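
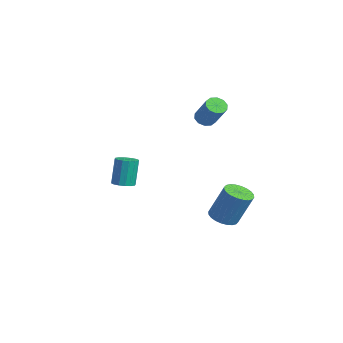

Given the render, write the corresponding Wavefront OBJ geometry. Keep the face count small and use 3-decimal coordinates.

v -0.836 1.751 2.585
v -0.389 1.915 2.172
v 0.783 2.072 3.502
v 0.336 1.909 3.915
v -0.568 2.24 2.291
v 0.604 2.397 3.621
v -0.849 2.378 2.522
v 0.323 2.535 3.852
v -1.125 2.277 2.777
v 0.047 2.434 4.108
v -1.291 1.975 2.959
v -0.119 2.132 4.289
v -1.283 1.588 2.998
v -0.111 1.745 4.328
v -1.104 1.263 2.879
v 0.068 1.42 4.209
v -0.823 1.125 2.648
v 0.349 1.282 3.978
v -0.547 1.226 2.392
v 0.625 1.383 3.723
v -0.381 1.528 2.211
v 0.791 1.685 3.541
v 1.001 2.05 -4.138
v 1.648 2.521 -4.481
v 2.225 3.181 -2.485
v 1.579 2.71 -2.142
v 1.394 2.746 -4.482
v 1.971 3.407 -2.486
v 1.08 2.865 -4.431
v 1.657 3.526 -2.435
v 0.754 2.86 -4.335
v 1.331 3.521 -2.339
v 0.466 2.732 -4.209
v 1.043 3.393 -2.213
v 0.26 2.5 -4.072
v 0.837 3.16 -2.077
v 0.166 2.199 -3.946
v 0.743 2.86 -1.95
v 0.2 1.876 -3.848
v 0.777 2.536 -1.853
v 0.355 1.579 -3.795
v 0.932 2.239 -1.799
v 0.609 1.353 -3.794
v 1.186 2.014 -1.798
v 0.923 1.234 -3.845
v 1.5 1.895 -1.849
v 1.249 1.239 -3.941
v 1.826 1.9 -1.945
v 1.537 1.367 -4.067
v 2.114 2.028 -2.071
v 1.743 1.6 -4.203
v 2.32 2.26 -2.208
v 1.837 1.9 -4.33
v 2.414 2.561 -2.334
v 1.803 2.224 -4.427
v 2.38 2.884 -2.432
v 2.142 -4.032 -0.16
v 2.749 -4.148 -0.038
v 2.485 -3.845 1.562
v 1.878 -3.728 1.44
v 2.735 -3.828 -0.101
v 2.471 -3.525 1.499
v 2.562 -3.563 -0.18
v 2.299 -3.26 1.421
v 2.277 -3.423 -0.253
v 2.013 -3.12 1.347
v 1.955 -3.447 -0.302
v 1.692 -3.144 1.299
v 1.684 -3.627 -0.312
v 1.42 -3.324 1.288
v 1.535 -3.915 -0.282
v 1.271 -3.612 1.318
v 1.549 -4.235 -0.219
v 1.285 -3.932 1.381
v 1.721 -4.5 -0.141
v 1.458 -4.197 1.46
v 2.007 -4.64 -0.067
v 1.743 -4.337 1.533
v 2.328 -4.616 -0.019
v 2.065 -4.313 1.582
v 2.6 -4.436 -0.008
v 2.336 -4.133 1.592
f 2 1 5
f 2 5 3
f 3 5 6
f 3 6 4
f 5 1 7
f 5 7 6
f 6 7 8
f 6 8 4
f 7 1 9
f 7 9 8
f 8 9 10
f 8 10 4
f 9 1 11
f 9 11 10
f 10 11 12
f 10 12 4
f 11 1 13
f 11 13 12
f 12 13 14
f 12 14 4
f 13 1 15
f 13 15 14
f 14 15 16
f 14 16 4
f 15 1 17
f 15 17 16
f 16 17 18
f 16 18 4
f 17 1 19
f 17 19 18
f 18 19 20
f 18 20 4
f 19 1 21
f 19 21 20
f 20 21 22
f 20 22 4
f 21 1 2
f 21 2 22
f 22 2 3
f 22 3 4
f 24 23 27
f 24 27 25
f 25 27 28
f 25 28 26
f 27 23 29
f 27 29 28
f 28 29 30
f 28 30 26
f 29 23 31
f 29 31 30
f 30 31 32
f 30 32 26
f 31 23 33
f 31 33 32
f 32 33 34
f 32 34 26
f 33 23 35
f 33 35 34
f 34 35 36
f 34 36 26
f 35 23 37
f 35 37 36
f 36 37 38
f 36 38 26
f 37 23 39
f 37 39 38
f 38 39 40
f 38 40 26
f 39 23 41
f 39 41 40
f 40 41 42
f 40 42 26
f 41 23 43
f 41 43 42
f 42 43 44
f 42 44 26
f 43 23 45
f 43 45 44
f 44 45 46
f 44 46 26
f 45 23 47
f 45 47 46
f 46 47 48
f 46 48 26
f 47 23 49
f 47 49 48
f 48 49 50
f 48 50 26
f 49 23 51
f 49 51 50
f 50 51 52
f 50 52 26
f 51 23 53
f 51 53 52
f 52 53 54
f 52 54 26
f 53 23 55
f 53 55 54
f 54 55 56
f 54 56 26
f 55 23 24
f 55 24 56
f 56 24 25
f 56 25 26
f 58 57 61
f 58 61 59
f 59 61 62
f 59 62 60
f 61 57 63
f 61 63 62
f 62 63 64
f 62 64 60
f 63 57 65
f 63 65 64
f 64 65 66
f 64 66 60
f 65 57 67
f 65 67 66
f 66 67 68
f 66 68 60
f 67 57 69
f 67 69 68
f 68 69 70
f 68 70 60
f 69 57 71
f 69 71 70
f 70 71 72
f 70 72 60
f 71 57 73
f 71 73 72
f 72 73 74
f 72 74 60
f 73 57 75
f 73 75 74
f 74 75 76
f 74 76 60
f 75 57 77
f 75 77 76
f 76 77 78
f 76 78 60
f 77 57 79
f 77 79 78
f 78 79 80
f 78 80 60
f 79 57 81
f 79 81 80
f 80 81 82
f 80 82 60
f 81 57 58
f 81 58 82
f 82 58 59
f 82 59 60



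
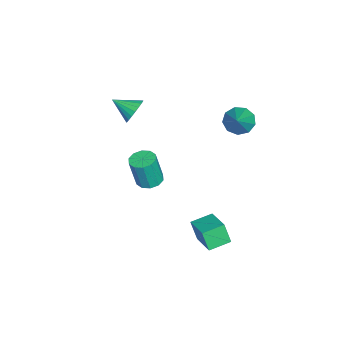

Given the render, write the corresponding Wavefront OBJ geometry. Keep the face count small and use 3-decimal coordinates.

v -1.16 -3.062 2.347
v -0.769 -2.75 3.107
v -1.38 -4.458 3.033
v -1.133 -2.665 3.165
v -1.502 -2.648 3.081
v -1.811 -2.702 2.871
v -2.008 -2.819 2.569
v -2.058 -2.978 2.23
v -1.953 -3.152 1.91
v -1.711 -3.31 1.667
v -1.373 -3.425 1.54
v -0.999 -3.478 1.554
v -0.652 -3.459 1.704
v -0.393 -3.371 1.966
v -0.267 -3.23 2.293
v -0.295 -3.06 2.63
v -0.473 -2.89 2.918
v -0.289 3.184 3.243
v 0.144 3.826 2.675
v 1.349 3.296 4.617
v -0.241 4.133 3.109
v -0.649 3.997 3.606
v -0.887 3.479 3.933
v -0.846 2.824 3.937
v -0.544 2.337 3.617
v -0.122 2.246 3.122
v 0.222 2.594 2.683
v 0.327 3.218 2.507
v 2.214 -1.501 -0.727
v 3.008 -1.302 -0.774
v 3.22 -1.679 1.22
v 2.426 -1.879 1.267
v 2.747 -0.881 -0.666
v 2.959 -1.258 1.327
v 2.282 -0.697 -0.582
v 2.494 -1.074 1.412
v 1.792 -0.82 -0.553
v 2.004 -1.198 1.441
v 1.462 -1.204 -0.591
v 1.674 -1.581 1.403
v 1.42 -1.701 -0.68
v 1.632 -2.078 1.314
v 1.681 -2.122 -0.787
v 1.893 -2.499 1.206
v 2.146 -2.306 -0.872
v 2.358 -2.683 1.122
v 2.636 -2.182 -0.901
v 2.848 -2.56 1.093
v 2.966 -1.799 -0.863
v 3.178 -2.176 1.131
v 3.03 1.422 -4.987
v 2.811 0.978 -3.688
v 2.234 2.546 -4.737
v 2.016 2.102 -3.438
v 4.564 2.378 -4.402
v 4.346 1.934 -3.103
v 3.769 3.502 -4.152
v 3.55 3.058 -2.853
f 2 1 4
f 2 4 3
f 4 1 5
f 4 5 3
f 5 1 6
f 5 6 3
f 6 1 7
f 6 7 3
f 7 1 8
f 7 8 3
f 8 1 9
f 8 9 3
f 9 1 10
f 9 10 3
f 10 1 11
f 10 11 3
f 11 1 12
f 11 12 3
f 12 1 13
f 12 13 3
f 13 1 14
f 13 14 3
f 14 1 15
f 14 15 3
f 15 1 16
f 15 16 3
f 16 1 17
f 16 17 3
f 17 1 2
f 17 2 3
f 19 18 21
f 19 21 20
f 21 18 22
f 21 22 20
f 22 18 23
f 22 23 20
f 23 18 24
f 23 24 20
f 24 18 25
f 24 25 20
f 25 18 26
f 25 26 20
f 26 18 27
f 26 27 20
f 27 18 28
f 27 28 20
f 28 18 19
f 28 19 20
f 30 29 33
f 30 33 31
f 31 33 34
f 31 34 32
f 33 29 35
f 33 35 34
f 34 35 36
f 34 36 32
f 35 29 37
f 35 37 36
f 36 37 38
f 36 38 32
f 37 29 39
f 37 39 38
f 38 39 40
f 38 40 32
f 39 29 41
f 39 41 40
f 40 41 42
f 40 42 32
f 41 29 43
f 41 43 42
f 42 43 44
f 42 44 32
f 43 29 45
f 43 45 44
f 44 45 46
f 44 46 32
f 45 29 47
f 45 47 46
f 46 47 48
f 46 48 32
f 47 29 49
f 47 49 48
f 48 49 50
f 48 50 32
f 49 29 30
f 49 30 50
f 50 30 31
f 50 31 32
f 52 54 51
f 55 52 51
f 51 54 53
f 53 55 51
f 52 58 54
f 56 52 55
f 56 58 52
f 54 58 53
f 57 55 53
f 53 58 57
f 57 56 55
f 58 56 57



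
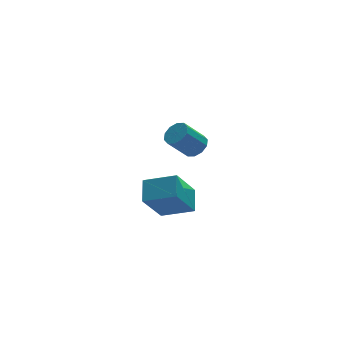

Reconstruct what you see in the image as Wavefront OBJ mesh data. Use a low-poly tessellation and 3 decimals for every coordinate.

v -4.992 -1.747 -1.206
v -4.609 -0.815 -0.651
v -3.987 -1.253 -2.728
v -3.604 -0.321 -2.173
v -3.816 -2.539 -0.687
v -3.433 -1.607 -0.132
v -2.811 -2.045 -2.209
v -2.428 -1.113 -1.654
v -0.316 3.866 -2.652
v 0.167 3.678 -2.227
v -0.781 3.685 -1.144
v -1.264 3.874 -1.568
v 0.16 4.092 -2.237
v -0.789 4.099 -1.154
v -0.029 4.42 -2.405
v -0.978 4.427 -1.322
v -0.328 4.536 -2.667
v -1.277 4.543 -1.584
v -0.622 4.397 -2.923
v -1.571 4.404 -1.84
v -0.799 4.055 -3.076
v -1.747 4.062 -1.993
v -0.791 3.641 -3.066
v -1.74 3.648 -1.983
v -0.602 3.313 -2.898
v -1.551 3.32 -1.815
v -0.303 3.197 -2.636
v -1.252 3.204 -1.553
v -0.009 3.336 -2.38
v -0.958 3.343 -1.297
f 2 4 1
f 5 2 1
f 1 4 3
f 3 5 1
f 2 8 4
f 6 2 5
f 6 8 2
f 4 8 3
f 7 5 3
f 3 8 7
f 7 6 5
f 8 6 7
f 10 9 13
f 10 13 11
f 11 13 14
f 11 14 12
f 13 9 15
f 13 15 14
f 14 15 16
f 14 16 12
f 15 9 17
f 15 17 16
f 16 17 18
f 16 18 12
f 17 9 19
f 17 19 18
f 18 19 20
f 18 20 12
f 19 9 21
f 19 21 20
f 20 21 22
f 20 22 12
f 21 9 23
f 21 23 22
f 22 23 24
f 22 24 12
f 23 9 25
f 23 25 24
f 24 25 26
f 24 26 12
f 25 9 27
f 25 27 26
f 26 27 28
f 26 28 12
f 27 9 29
f 27 29 28
f 28 29 30
f 28 30 12
f 29 9 10
f 29 10 30
f 30 10 11
f 30 11 12



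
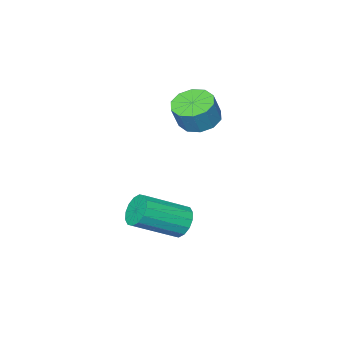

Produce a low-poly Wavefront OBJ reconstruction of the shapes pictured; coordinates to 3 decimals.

v -3.816 0.775 0.198
v -3.299 1.432 -0.077
v -2.847 1.522 0.987
v -3.364 0.865 1.262
v -3.765 1.648 0.102
v -3.313 1.738 1.166
v -4.25 1.531 0.318
v -3.798 1.621 1.382
v -4.569 1.125 0.488
v -4.117 1.215 1.552
v -4.601 0.585 0.547
v -4.149 0.676 1.612
v -4.333 0.118 0.473
v -3.881 0.208 1.537
v -3.867 -0.098 0.294
v -3.415 -0.008 1.358
v -3.382 0.019 0.078
v -2.93 0.109 1.142
v -3.063 0.425 -0.092
v -2.611 0.515 0.972
v -3.031 0.964 -0.152
v -2.579 1.055 0.913
v -1.752 2.226 -4.075
v -1.519 1.863 -4.701
v 0.146 1.191 -3.69
v -0.088 1.554 -3.065
v -1.359 2.222 -4.726
v 0.305 1.55 -3.715
v -1.305 2.582 -4.576
v 0.36 1.91 -3.565
v -1.37 2.846 -4.292
v 0.294 2.174 -3.282
v -1.538 2.944 -3.951
v 0.126 2.272 -2.94
v -1.763 2.85 -3.642
v -0.099 2.178 -2.631
v -1.986 2.589 -3.45
v -0.321 1.917 -2.439
v -2.145 2.23 -3.425
v -0.481 1.558 -2.414
v -2.2 1.87 -3.575
v -0.535 1.198 -2.564
v -2.134 1.606 -3.858
v -0.47 0.934 -2.848
v -1.966 1.508 -4.2
v -0.302 0.836 -3.189
v -1.741 1.602 -4.509
v -0.077 0.93 -3.498
f 2 1 5
f 2 5 3
f 3 5 6
f 3 6 4
f 5 1 7
f 5 7 6
f 6 7 8
f 6 8 4
f 7 1 9
f 7 9 8
f 8 9 10
f 8 10 4
f 9 1 11
f 9 11 10
f 10 11 12
f 10 12 4
f 11 1 13
f 11 13 12
f 12 13 14
f 12 14 4
f 13 1 15
f 13 15 14
f 14 15 16
f 14 16 4
f 15 1 17
f 15 17 16
f 16 17 18
f 16 18 4
f 17 1 19
f 17 19 18
f 18 19 20
f 18 20 4
f 19 1 21
f 19 21 20
f 20 21 22
f 20 22 4
f 21 1 2
f 21 2 22
f 22 2 3
f 22 3 4
f 24 23 27
f 24 27 25
f 25 27 28
f 25 28 26
f 27 23 29
f 27 29 28
f 28 29 30
f 28 30 26
f 29 23 31
f 29 31 30
f 30 31 32
f 30 32 26
f 31 23 33
f 31 33 32
f 32 33 34
f 32 34 26
f 33 23 35
f 33 35 34
f 34 35 36
f 34 36 26
f 35 23 37
f 35 37 36
f 36 37 38
f 36 38 26
f 37 23 39
f 37 39 38
f 38 39 40
f 38 40 26
f 39 23 41
f 39 41 40
f 40 41 42
f 40 42 26
f 41 23 43
f 41 43 42
f 42 43 44
f 42 44 26
f 43 23 45
f 43 45 44
f 44 45 46
f 44 46 26
f 45 23 47
f 45 47 46
f 46 47 48
f 46 48 26
f 47 23 24
f 47 24 48
f 48 24 25
f 48 25 26



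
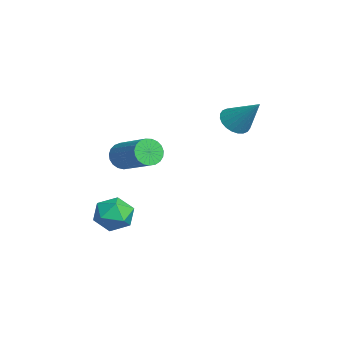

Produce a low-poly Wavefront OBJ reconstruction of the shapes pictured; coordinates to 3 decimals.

v -0.685 -3.177 -2.52
v -0.06 -2.632 -2.854
v -0.32 -4.188 -3.486
v 0.305 -3.643 -3.82
v 0.406 -3.992 -3.004
v 0.181 -3.367 -2.406
v -0.561 -3.453 -3.934
v -0.786 -2.828 -3.336
v 0.017 -2.803 -3.727
v 0.614 -3.136 -3.153
v -0.994 -3.684 -3.187
v -0.397 -4.017 -2.613
v -0.639 -2.939 -0.255
v -0.245 -3.218 -0.691
v 1.212 -2.46 0.139
v 0.819 -2.181 0.575
v -0.301 -2.981 -0.809
v 1.156 -2.224 0.021
v -0.415 -2.737 -0.831
v 1.042 -1.98 -0.001
v -0.568 -2.528 -0.754
v 0.889 -1.771 0.076
v -0.733 -2.39 -0.59
v 0.724 -1.633 0.24
v -0.882 -2.346 -0.369
v 0.576 -1.589 0.462
v -0.988 -2.406 -0.127
v 0.469 -1.649 0.703
v -1.034 -2.557 0.092
v 0.423 -1.8 0.922
v -1.012 -2.774 0.251
v 0.445 -2.017 1.081
v -0.925 -3.02 0.323
v 0.532 -2.263 1.153
v -0.789 -3.252 0.294
v 0.668 -2.495 1.125
v -0.627 -3.429 0.171
v 0.831 -2.672 1.001
v -0.466 -3.522 -0.026
v 0.991 -2.765 0.804
v -0.336 -3.514 -0.262
v 1.121 -2.757 0.568
v -0.258 -3.406 -0.498
v 1.2 -2.649 0.333
v -0.716 1.419 1.251
v -0.184 0.958 1.159
v 0.156 2.181 2.469
v -0.113 1.159 0.982
v -0.133 1.399 0.846
v -0.242 1.643 0.772
v -0.423 1.852 0.771
v -0.649 1.996 0.843
v -0.885 2.052 0.977
v -1.095 2.012 1.152
v -1.247 1.881 1.343
v -1.319 1.68 1.52
v -1.299 1.44 1.656
v -1.19 1.196 1.73
v -1.009 0.986 1.732
v -0.783 0.843 1.66
v -0.547 0.787 1.526
v -0.337 0.827 1.35
f 1 12 6
f 1 6 2
f 1 2 8
f 1 8 11
f 1 11 12
f 2 6 10
f 6 12 5
f 12 11 3
f 11 8 7
f 8 2 9
f 4 10 5
f 4 5 3
f 4 3 7
f 4 7 9
f 4 9 10
f 5 10 6
f 3 5 12
f 7 3 11
f 9 7 8
f 10 9 2
f 14 13 17
f 14 17 15
f 15 17 18
f 15 18 16
f 17 13 19
f 17 19 18
f 18 19 20
f 18 20 16
f 19 13 21
f 19 21 20
f 20 21 22
f 20 22 16
f 21 13 23
f 21 23 22
f 22 23 24
f 22 24 16
f 23 13 25
f 23 25 24
f 24 25 26
f 24 26 16
f 25 13 27
f 25 27 26
f 26 27 28
f 26 28 16
f 27 13 29
f 27 29 28
f 28 29 30
f 28 30 16
f 29 13 31
f 29 31 30
f 30 31 32
f 30 32 16
f 31 13 33
f 31 33 32
f 32 33 34
f 32 34 16
f 33 13 35
f 33 35 34
f 34 35 36
f 34 36 16
f 35 13 37
f 35 37 36
f 36 37 38
f 36 38 16
f 37 13 39
f 37 39 38
f 38 39 40
f 38 40 16
f 39 13 41
f 39 41 40
f 40 41 42
f 40 42 16
f 41 13 43
f 41 43 42
f 42 43 44
f 42 44 16
f 43 13 14
f 43 14 44
f 44 14 15
f 44 15 16
f 46 45 48
f 46 48 47
f 48 45 49
f 48 49 47
f 49 45 50
f 49 50 47
f 50 45 51
f 50 51 47
f 51 45 52
f 51 52 47
f 52 45 53
f 52 53 47
f 53 45 54
f 53 54 47
f 54 45 55
f 54 55 47
f 55 45 56
f 55 56 47
f 56 45 57
f 56 57 47
f 57 45 58
f 57 58 47
f 58 45 59
f 58 59 47
f 59 45 60
f 59 60 47
f 60 45 61
f 60 61 47
f 61 45 62
f 61 62 47
f 62 45 46
f 62 46 47



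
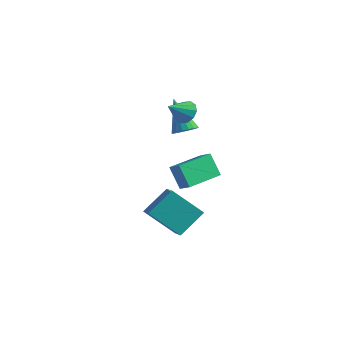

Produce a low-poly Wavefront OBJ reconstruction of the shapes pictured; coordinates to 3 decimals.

v 0.124 1.786 -2.153
v -0.605 1.834 -0.877
v 0.379 3.96 -2.09
v -0.35 4.009 -0.814
v 0.83 1.691 -1.746
v 0.101 1.74 -0.47
v 1.085 3.866 -1.683
v 0.356 3.914 -0.407
v -0.966 0.218 -3.522
v -0.128 -0.353 -3.096
v -0.604 1.613 -2.362
v 0.235 1.042 -1.937
v 0.385 1.098 -5.003
v 1.224 0.527 -4.578
v 0.748 2.493 -3.844
v 1.586 1.922 -3.418
v -0.457 2.924 2.699
v 0.003 2.524 2.263
v -0.703 1.836 3.441
v 0.254 2.703 2.61
v 0.233 2.967 2.99
v -0.052 3.215 3.259
v -0.491 3.351 3.315
v -0.918 3.325 3.135
v -1.168 3.146 2.789
v -1.147 2.882 2.408
v -0.863 2.634 2.139
v -0.423 2.497 2.084
v -1 3.557 0.965
v -0.407 3.822 1.276
v -2.12 3.963 2.755
v -0.536 4.08 1.137
v -0.756 4.235 0.964
v -1.025 4.255 0.791
v -1.289 4.137 0.652
v -1.496 3.905 0.576
v -1.604 3.603 0.576
v -1.593 3.292 0.654
v -1.464 3.034 0.793
v -1.243 2.88 0.967
v -0.974 2.859 1.14
v -0.71 2.977 1.278
v -0.504 3.21 1.355
v -0.395 3.511 1.354
f 2 4 1
f 5 2 1
f 1 4 3
f 3 5 1
f 2 8 4
f 6 2 5
f 6 8 2
f 4 8 3
f 7 5 3
f 3 8 7
f 7 6 5
f 8 6 7
f 10 12 9
f 13 10 9
f 9 12 11
f 11 13 9
f 10 16 12
f 14 10 13
f 14 16 10
f 12 16 11
f 15 13 11
f 11 16 15
f 15 14 13
f 16 14 15
f 18 17 20
f 18 20 19
f 20 17 21
f 20 21 19
f 21 17 22
f 21 22 19
f 22 17 23
f 22 23 19
f 23 17 24
f 23 24 19
f 24 17 25
f 24 25 19
f 25 17 26
f 25 26 19
f 26 17 27
f 26 27 19
f 27 17 28
f 27 28 19
f 28 17 18
f 28 18 19
f 30 29 32
f 30 32 31
f 32 29 33
f 32 33 31
f 33 29 34
f 33 34 31
f 34 29 35
f 34 35 31
f 35 29 36
f 35 36 31
f 36 29 37
f 36 37 31
f 37 29 38
f 37 38 31
f 38 29 39
f 38 39 31
f 39 29 40
f 39 40 31
f 40 29 41
f 40 41 31
f 41 29 42
f 41 42 31
f 42 29 43
f 42 43 31
f 43 29 44
f 43 44 31
f 44 29 30
f 44 30 31



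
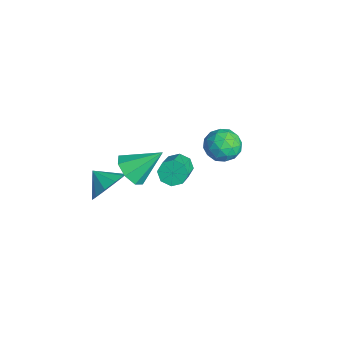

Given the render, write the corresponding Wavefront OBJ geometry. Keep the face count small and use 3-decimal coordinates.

v 2.087 -3.174 3.358
v 2.661 -2.803 2.772
v 2.353 -1.806 4.482
v 2.012 -2.595 2.672
v 1.407 -2.726 2.974
v 1.2 -3.119 3.501
v 1.513 -3.544 3.944
v 2.162 -3.752 4.043
v 2.767 -3.621 3.741
v 2.974 -3.228 3.215
v -2.091 2.195 0.308
v -1.546 2.919 0.614
v -0.834 1.301 0.186
v -0.289 2.025 0.492
v -0.899 1.598 1.093
v -1.676 2.15 1.168
v -0.704 2.07 -0.368
v -1.481 2.622 -0.293
v -0.689 2.842 0.196
v -0.809 2.55 1.1
v -1.571 1.67 -0.3
v -1.691 1.378 0.604
v -1.929 2.636 0.471
v -0.451 1.584 0.329
v -0.809 1.333 0.682
v -0.489 1.759 0.862
v -2.005 2.184 0.797
v -1.685 2.61 0.977
v -1.304 1.833 1.259
v -0.695 1.61 -0.177
v -0.375 2.036 0.003
v -1.891 2.461 -0.062
v -1.571 2.887 0.118
v -1.076 2.387 -0.459
v -1.105 3.016 0.406
v -0.366 2.49 0.335
v -0.61 2.516 -0.171
v -1.067 2.841 -0.127
v -1.176 2.845 0.937
v -0.436 2.319 0.866
v -0.795 2.068 1.219
v -1.252 2.392 1.263
v -0.672 2.799 0.691
v -1.944 1.901 -0.066
v -1.204 1.375 -0.137
v -1.128 1.828 -0.463
v -1.585 2.152 -0.419
v -2.014 1.73 0.465
v -1.275 1.204 0.394
v -1.313 1.379 0.927
v -1.77 1.704 0.971
v -1.708 1.421 0.109
v -2.099 -3.089 -2.183
v -1.371 -3.483 -1.538
v -2.941 -3.651 -1.577
v -1.572 -2.917 -1.292
v -1.974 -2.417 -1.386
v -2.424 -2.173 -1.785
v -2.75 -2.279 -2.336
v -2.828 -2.695 -2.829
v -2.627 -3.261 -3.075
v -2.224 -3.761 -2.98
v -1.774 -4.005 -2.581
v -1.448 -3.898 -2.03
v -0.568 -0.209 0.054
v -0.226 -0.375 -0.545
v 0.87 -0.978 0.246
v 0.528 -0.811 0.846
v -0.091 0.117 -0.359
v 1.005 -0.486 0.433
v -0.235 0.418 0.07
v 0.861 -0.184 0.862
v -0.574 0.352 0.49
v 0.522 -0.25 1.281
v -0.91 -0.042 0.654
v 0.186 -0.645 1.445
v -1.045 -0.534 0.467
v 0.051 -1.137 1.259
v -0.901 -0.836 0.038
v 0.195 -1.438 0.83
v -0.562 -0.77 -0.381
v 0.534 -1.372 0.41
f 2 1 4
f 2 4 3
f 4 1 5
f 4 5 3
f 5 1 6
f 5 6 3
f 6 1 7
f 6 7 3
f 7 1 8
f 7 8 3
f 8 1 9
f 8 9 3
f 9 1 10
f 9 10 3
f 10 1 2
f 10 2 3
f 11 48 27
f 48 22 51
f 27 51 16
f 48 51 27
f 11 27 23
f 27 16 28
f 23 28 12
f 27 28 23
f 11 23 32
f 23 12 33
f 32 33 18
f 23 33 32
f 11 32 44
f 32 18 47
f 44 47 21
f 32 47 44
f 11 44 48
f 44 21 52
f 48 52 22
f 44 52 48
f 12 28 39
f 28 16 42
f 39 42 20
f 28 42 39
f 16 51 29
f 51 22 50
f 29 50 15
f 51 50 29
f 22 52 49
f 52 21 45
f 49 45 13
f 52 45 49
f 21 47 46
f 47 18 34
f 46 34 17
f 47 34 46
f 18 33 38
f 33 12 35
f 38 35 19
f 33 35 38
f 14 40 26
f 40 20 41
f 26 41 15
f 40 41 26
f 14 26 24
f 26 15 25
f 24 25 13
f 26 25 24
f 14 24 31
f 24 13 30
f 31 30 17
f 24 30 31
f 14 31 36
f 31 17 37
f 36 37 19
f 31 37 36
f 14 36 40
f 36 19 43
f 40 43 20
f 36 43 40
f 15 41 29
f 41 20 42
f 29 42 16
f 41 42 29
f 13 25 49
f 25 15 50
f 49 50 22
f 25 50 49
f 17 30 46
f 30 13 45
f 46 45 21
f 30 45 46
f 19 37 38
f 37 17 34
f 38 34 18
f 37 34 38
f 20 43 39
f 43 19 35
f 39 35 12
f 43 35 39
f 54 53 56
f 54 56 55
f 56 53 57
f 56 57 55
f 57 53 58
f 57 58 55
f 58 53 59
f 58 59 55
f 59 53 60
f 59 60 55
f 60 53 61
f 60 61 55
f 61 53 62
f 61 62 55
f 62 53 63
f 62 63 55
f 63 53 64
f 63 64 55
f 64 53 54
f 64 54 55
f 66 65 69
f 66 69 67
f 67 69 70
f 67 70 68
f 69 65 71
f 69 71 70
f 70 71 72
f 70 72 68
f 71 65 73
f 71 73 72
f 72 73 74
f 72 74 68
f 73 65 75
f 73 75 74
f 74 75 76
f 74 76 68
f 75 65 77
f 75 77 76
f 76 77 78
f 76 78 68
f 77 65 79
f 77 79 78
f 78 79 80
f 78 80 68
f 79 65 81
f 79 81 80
f 80 81 82
f 80 82 68
f 81 65 66
f 81 66 82
f 82 66 67
f 82 67 68



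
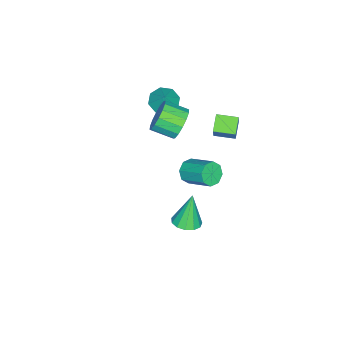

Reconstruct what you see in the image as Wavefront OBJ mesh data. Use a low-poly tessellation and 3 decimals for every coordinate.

v -1.961 -0.266 3.718
v -1.307 -0.383 3.025
v -0.984 -1.57 3.53
v -1.639 -1.454 4.222
v -1.063 -0.159 3.396
v -0.741 -1.346 3.9
v -1.06 0.036 3.853
v -0.738 -1.151 4.357
v -1.299 0.15 4.274
v -0.976 -1.037 4.778
v -1.715 0.153 4.546
v -1.392 -1.035 5.05
v -2.197 0.043 4.596
v -1.874 -1.145 5.1
v -2.616 -0.15 4.41
v -2.293 -1.337 4.915
v -2.859 -0.374 4.04
v -2.537 -1.561 4.544
v -2.862 -0.569 3.583
v -2.54 -1.756 4.087
v -2.624 -0.683 3.162
v -2.301 -1.87 3.666
v -2.208 -0.685 2.89
v -1.885 -1.873 3.394
v -1.726 -0.575 2.84
v -1.403 -1.763 3.344
v 1.799 1.948 0.021
v 2.339 1.395 0.185
v 1.321 2.032 1.879
v 2.546 1.788 0.221
v 2.516 2.231 0.193
v 2.259 2.584 0.111
v 1.855 2.736 -0
v 1.433 2.637 -0.104
v 1.128 2.32 -0.168
v 1.036 1.884 -0.172
v 1.186 1.469 -0.115
v 1.53 1.206 -0.014
v 1.96 1.178 0.097
v -3.831 -2.216 3.08
v -3.307 -1.72 2.63
v -3.269 -1.884 4.1
v -3.844 -1.406 2.823
v -4.372 -1.567 3.167
v -4.584 -2.108 3.46
v -4.354 -2.713 3.531
v -3.817 -3.026 3.338
v -3.289 -2.866 2.994
v -3.078 -2.325 2.701
v -2.735 1.195 2.674
v -3.57 0.96 3.248
v -3.094 2.285 2.599
v -3.928 2.05 3.173
v -1.932 1.55 3.987
v -2.766 1.315 4.561
v -2.29 2.64 3.912
v -3.125 2.405 4.486
v -4.089 -0.815 -2.863
v -3.534 -1.173 -2.467
v -3.176 0.317 -1.621
v -3.731 0.675 -2.017
v -3.336 -0.935 -2.969
v -2.978 0.554 -2.123
v -3.579 -0.627 -3.409
v -3.221 0.862 -2.563
v -4.121 -0.429 -3.529
v -3.763 1.06 -2.683
v -4.644 -0.457 -3.259
v -4.286 1.033 -2.413
v -4.842 -0.694 -2.757
v -4.484 0.795 -1.911
v -4.599 -1.002 -2.317
v -4.241 0.487 -1.471
v -4.057 -1.2 -2.197
v -3.699 0.289 -1.351
f 2 1 5
f 2 5 3
f 3 5 6
f 3 6 4
f 5 1 7
f 5 7 6
f 6 7 8
f 6 8 4
f 7 1 9
f 7 9 8
f 8 9 10
f 8 10 4
f 9 1 11
f 9 11 10
f 10 11 12
f 10 12 4
f 11 1 13
f 11 13 12
f 12 13 14
f 12 14 4
f 13 1 15
f 13 15 14
f 14 15 16
f 14 16 4
f 15 1 17
f 15 17 16
f 16 17 18
f 16 18 4
f 17 1 19
f 17 19 18
f 18 19 20
f 18 20 4
f 19 1 21
f 19 21 20
f 20 21 22
f 20 22 4
f 21 1 23
f 21 23 22
f 22 23 24
f 22 24 4
f 23 1 25
f 23 25 24
f 24 25 26
f 24 26 4
f 25 1 2
f 25 2 26
f 26 2 3
f 26 3 4
f 28 27 30
f 28 30 29
f 30 27 31
f 30 31 29
f 31 27 32
f 31 32 29
f 32 27 33
f 32 33 29
f 33 27 34
f 33 34 29
f 34 27 35
f 34 35 29
f 35 27 36
f 35 36 29
f 36 27 37
f 36 37 29
f 37 27 38
f 37 38 29
f 38 27 39
f 38 39 29
f 39 27 28
f 39 28 29
f 41 40 43
f 41 43 42
f 43 40 44
f 43 44 42
f 44 40 45
f 44 45 42
f 45 40 46
f 45 46 42
f 46 40 47
f 46 47 42
f 47 40 48
f 47 48 42
f 48 40 49
f 48 49 42
f 49 40 41
f 49 41 42
f 51 53 50
f 54 51 50
f 50 53 52
f 52 54 50
f 51 57 53
f 55 51 54
f 55 57 51
f 53 57 52
f 56 54 52
f 52 57 56
f 56 55 54
f 57 55 56
f 59 58 62
f 59 62 60
f 60 62 63
f 60 63 61
f 62 58 64
f 62 64 63
f 63 64 65
f 63 65 61
f 64 58 66
f 64 66 65
f 65 66 67
f 65 67 61
f 66 58 68
f 66 68 67
f 67 68 69
f 67 69 61
f 68 58 70
f 68 70 69
f 69 70 71
f 69 71 61
f 70 58 72
f 70 72 71
f 71 72 73
f 71 73 61
f 72 58 74
f 72 74 73
f 73 74 75
f 73 75 61
f 74 58 59
f 74 59 75
f 75 59 60
f 75 60 61



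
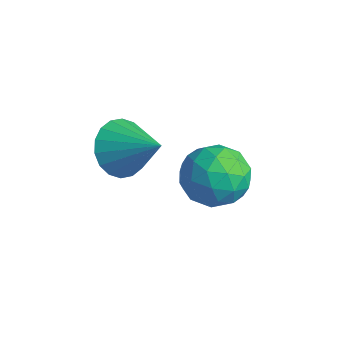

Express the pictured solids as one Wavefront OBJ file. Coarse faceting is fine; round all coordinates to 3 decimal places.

v 2.999 3.782 -1.221
v 3.456 3.317 -1.753
v 2.344 2.663 -0.807
v 2.801 2.198 -1.339
v 3.165 2.55 -0.667
v 3.57 3.241 -0.923
v 2.23 2.739 -1.637
v 2.635 3.43 -1.893
v 2.981 2.673 -2.01
v 3.559 2.556 -1.41
v 2.241 3.424 -1.15
v 2.819 3.307 -0.55
v 3.285 3.648 -1.523
v 2.515 2.332 -1.037
v 2.729 2.539 -0.642
v 2.998 2.266 -0.954
v 3.352 3.603 -1.035
v 3.621 3.33 -1.348
v 3.45 2.879 -0.71
v 2.179 2.65 -1.212
v 2.448 2.377 -1.525
v 2.802 3.714 -1.606
v 3.071 3.441 -1.918
v 2.35 3.101 -1.85
v 3.275 2.996 -1.987
v 2.889 2.338 -1.744
v 2.554 2.656 -1.919
v 2.792 3.062 -2.069
v 3.615 2.927 -1.634
v 3.229 2.269 -1.391
v 3.443 2.476 -0.996
v 3.681 2.882 -1.146
v 3.335 2.548 -1.786
v 2.571 3.711 -1.169
v 2.185 3.053 -0.926
v 2.119 3.098 -1.414
v 2.357 3.504 -1.564
v 2.911 3.642 -0.816
v 2.525 2.984 -0.573
v 3.008 2.918 -0.491
v 3.246 3.324 -0.641
v 2.465 3.432 -0.774
v 2.327 0.969 0.397
v 2.753 0.637 -0.093
v 3.333 1.251 1.083
v 2.742 0.942 -0.202
v 2.649 1.253 -0.193
v 2.492 1.508 -0.067
v 2.302 1.656 0.151
v 2.117 1.668 0.418
v 1.973 1.542 0.681
v 1.9 1.302 0.887
v 1.911 0.996 0.997
v 2.004 0.685 0.987
v 2.162 0.43 0.861
v 2.352 0.282 0.643
v 2.537 0.27 0.376
v 2.68 0.397 0.114
f 1 38 17
f 38 12 41
f 17 41 6
f 38 41 17
f 1 17 13
f 17 6 18
f 13 18 2
f 17 18 13
f 1 13 22
f 13 2 23
f 22 23 8
f 13 23 22
f 1 22 34
f 22 8 37
f 34 37 11
f 22 37 34
f 1 34 38
f 34 11 42
f 38 42 12
f 34 42 38
f 2 18 29
f 18 6 32
f 29 32 10
f 18 32 29
f 6 41 19
f 41 12 40
f 19 40 5
f 41 40 19
f 12 42 39
f 42 11 35
f 39 35 3
f 42 35 39
f 11 37 36
f 37 8 24
f 36 24 7
f 37 24 36
f 8 23 28
f 23 2 25
f 28 25 9
f 23 25 28
f 4 30 16
f 30 10 31
f 16 31 5
f 30 31 16
f 4 16 14
f 16 5 15
f 14 15 3
f 16 15 14
f 4 14 21
f 14 3 20
f 21 20 7
f 14 20 21
f 4 21 26
f 21 7 27
f 26 27 9
f 21 27 26
f 4 26 30
f 26 9 33
f 30 33 10
f 26 33 30
f 5 31 19
f 31 10 32
f 19 32 6
f 31 32 19
f 3 15 39
f 15 5 40
f 39 40 12
f 15 40 39
f 7 20 36
f 20 3 35
f 36 35 11
f 20 35 36
f 9 27 28
f 27 7 24
f 28 24 8
f 27 24 28
f 10 33 29
f 33 9 25
f 29 25 2
f 33 25 29
f 44 43 46
f 44 46 45
f 46 43 47
f 46 47 45
f 47 43 48
f 47 48 45
f 48 43 49
f 48 49 45
f 49 43 50
f 49 50 45
f 50 43 51
f 50 51 45
f 51 43 52
f 51 52 45
f 52 43 53
f 52 53 45
f 53 43 54
f 53 54 45
f 54 43 55
f 54 55 45
f 55 43 56
f 55 56 45
f 56 43 57
f 56 57 45
f 57 43 58
f 57 58 45
f 58 43 44
f 58 44 45



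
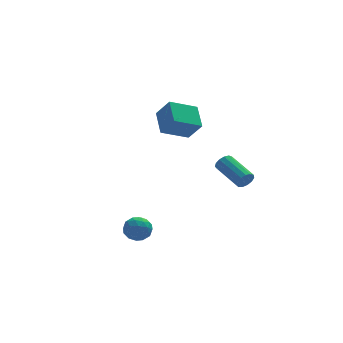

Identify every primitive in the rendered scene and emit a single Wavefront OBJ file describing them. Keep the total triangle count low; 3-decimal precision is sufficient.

v 1.52 3.658 1.674
v -0.295 3.216 2.469
v 1.518 5.295 2.578
v -0.297 4.853 3.374
v 2.237 2.967 2.926
v 0.422 2.525 3.722
v 2.235 4.604 3.831
v 0.42 4.162 4.626
v 3.37 -4.379 1.86
v 3.555 -4.077 1.339
v 2.636 -2.3 2.039
v 2.45 -2.601 2.56
v 3.236 -4.214 1.266
v 2.316 -2.437 1.967
v 2.959 -4.403 1.383
v 2.039 -2.626 2.083
v 2.812 -4.584 1.65
v 1.893 -2.807 2.351
v 2.843 -4.7 1.984
v 1.923 -2.923 2.685
v 3.04 -4.714 2.279
v 2.121 -2.937 2.98
v 3.343 -4.621 2.44
v 2.423 -2.844 3.141
v 3.654 -4.452 2.417
v 2.734 -2.674 3.118
v 3.874 -4.258 2.217
v 2.955 -2.481 2.918
v 3.935 -4.104 1.904
v 3.015 -2.326 2.604
v 3.816 -4.036 1.576
v 2.896 -2.259 2.277
v -2.444 -2.845 -2.192
v -1.944 -3.49 -1.756
v -3.636 -3.75 -2.164
v -3.136 -4.395 -1.728
v -3.362 -3.612 -1.291
v -2.625 -3.052 -1.308
v -2.955 -4.188 -2.612
v -2.218 -3.628 -2.629
v -2.259 -4.32 -2.016
v -2.511 -3.964 -1.2
v -3.069 -3.276 -2.72
v -3.321 -2.92 -1.904
v -2.09 -3.088 -1.976
v -3.49 -4.152 -1.944
v -3.623 -3.692 -1.687
v -3.329 -4.071 -1.431
v -2.49 -2.83 -1.713
v -2.196 -3.21 -1.457
v -3.029 -3.282 -1.184
v -3.384 -4.03 -2.463
v -3.09 -4.41 -2.207
v -2.251 -3.169 -2.489
v -1.957 -3.548 -2.233
v -2.551 -3.958 -2.736
v -1.981 -3.955 -1.873
v -2.681 -4.487 -1.857
v -2.575 -4.365 -2.376
v -2.142 -4.036 -2.386
v -2.129 -3.746 -1.393
v -2.829 -4.278 -1.377
v -2.962 -3.817 -1.12
v -2.529 -3.488 -1.13
v -2.314 -4.233 -1.546
v -2.751 -2.962 -2.543
v -3.451 -3.494 -2.527
v -3.051 -3.752 -2.79
v -2.618 -3.423 -2.8
v -2.899 -2.753 -2.063
v -3.599 -3.285 -2.047
v -3.438 -3.204 -1.534
v -3.005 -2.875 -1.544
v -3.266 -3.007 -2.374
f 2 4 1
f 5 2 1
f 1 4 3
f 3 5 1
f 2 8 4
f 6 2 5
f 6 8 2
f 4 8 3
f 7 5 3
f 3 8 7
f 7 6 5
f 8 6 7
f 10 9 13
f 10 13 11
f 11 13 14
f 11 14 12
f 13 9 15
f 13 15 14
f 14 15 16
f 14 16 12
f 15 9 17
f 15 17 16
f 16 17 18
f 16 18 12
f 17 9 19
f 17 19 18
f 18 19 20
f 18 20 12
f 19 9 21
f 19 21 20
f 20 21 22
f 20 22 12
f 21 9 23
f 21 23 22
f 22 23 24
f 22 24 12
f 23 9 25
f 23 25 24
f 24 25 26
f 24 26 12
f 25 9 27
f 25 27 26
f 26 27 28
f 26 28 12
f 27 9 29
f 27 29 28
f 28 29 30
f 28 30 12
f 29 9 31
f 29 31 30
f 30 31 32
f 30 32 12
f 31 9 10
f 31 10 32
f 32 10 11
f 32 11 12
f 33 70 49
f 70 44 73
f 49 73 38
f 70 73 49
f 33 49 45
f 49 38 50
f 45 50 34
f 49 50 45
f 33 45 54
f 45 34 55
f 54 55 40
f 45 55 54
f 33 54 66
f 54 40 69
f 66 69 43
f 54 69 66
f 33 66 70
f 66 43 74
f 70 74 44
f 66 74 70
f 34 50 61
f 50 38 64
f 61 64 42
f 50 64 61
f 38 73 51
f 73 44 72
f 51 72 37
f 73 72 51
f 44 74 71
f 74 43 67
f 71 67 35
f 74 67 71
f 43 69 68
f 69 40 56
f 68 56 39
f 69 56 68
f 40 55 60
f 55 34 57
f 60 57 41
f 55 57 60
f 36 62 48
f 62 42 63
f 48 63 37
f 62 63 48
f 36 48 46
f 48 37 47
f 46 47 35
f 48 47 46
f 36 46 53
f 46 35 52
f 53 52 39
f 46 52 53
f 36 53 58
f 53 39 59
f 58 59 41
f 53 59 58
f 36 58 62
f 58 41 65
f 62 65 42
f 58 65 62
f 37 63 51
f 63 42 64
f 51 64 38
f 63 64 51
f 35 47 71
f 47 37 72
f 71 72 44
f 47 72 71
f 39 52 68
f 52 35 67
f 68 67 43
f 52 67 68
f 41 59 60
f 59 39 56
f 60 56 40
f 59 56 60
f 42 65 61
f 65 41 57
f 61 57 34
f 65 57 61



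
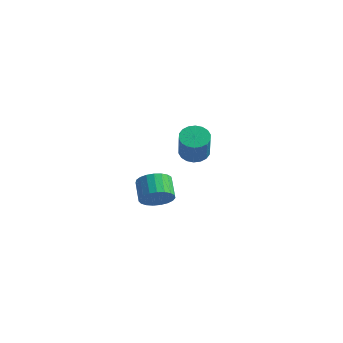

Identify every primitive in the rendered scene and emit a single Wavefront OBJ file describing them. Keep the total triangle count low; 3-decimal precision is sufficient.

v 3.492 -4.052 -2.641
v 4.096 -4.165 -1.827
v 3.232 -3.3 -1.065
v 2.628 -3.188 -1.879
v 4.267 -3.826 -2.017
v 3.403 -2.962 -1.256
v 4.304 -3.527 -2.315
v 3.439 -2.663 -1.554
v 4.2 -3.318 -2.67
v 3.336 -2.454 -1.909
v 3.974 -3.237 -3.019
v 3.11 -2.372 -2.258
v 3.665 -3.296 -3.303
v 2.8 -2.432 -2.542
v 3.325 -3.486 -3.473
v 2.461 -2.622 -2.711
v 3.015 -3.774 -3.498
v 2.151 -2.91 -2.737
v 2.787 -4.11 -3.375
v 1.923 -3.246 -2.614
v 2.681 -4.436 -3.126
v 1.817 -3.572 -2.364
v 2.715 -4.696 -2.792
v 1.851 -3.831 -2.031
v 2.884 -4.844 -2.432
v 2.02 -3.98 -1.671
v 3.158 -4.855 -2.108
v 2.293 -3.991 -1.347
v 3.489 -4.728 -1.877
v 2.625 -3.864 -1.115
v 3.821 -4.484 -1.777
v 2.957 -3.619 -1.016
v 0.362 3.877 -3.624
v 1.231 4.236 -3.756
v 1.868 3.381 -1.889
v 0.998 3.023 -1.756
v 1.033 4.545 -3.547
v 1.67 3.691 -1.68
v 0.702 4.722 -3.353
v 1.338 3.868 -1.486
v 0.303 4.732 -3.213
v 0.94 3.877 -1.345
v -0.084 4.572 -3.154
v 0.553 3.718 -1.286
v -0.383 4.275 -3.188
v 0.254 3.421 -1.32
v -0.534 3.899 -3.308
v 0.103 3.045 -1.441
v -0.508 3.519 -3.491
v 0.129 2.664 -1.624
v -0.31 3.209 -3.7
v 0.327 2.355 -1.833
v 0.022 3.032 -3.894
v 0.658 2.178 -2.027
v 0.42 3.023 -4.035
v 1.057 2.168 -2.167
v 0.807 3.182 -4.094
v 1.444 2.328 -2.226
v 1.106 3.479 -4.06
v 1.743 2.625 -2.192
v 1.257 3.855 -3.939
v 1.894 3.001 -2.072
f 2 1 5
f 2 5 3
f 3 5 6
f 3 6 4
f 5 1 7
f 5 7 6
f 6 7 8
f 6 8 4
f 7 1 9
f 7 9 8
f 8 9 10
f 8 10 4
f 9 1 11
f 9 11 10
f 10 11 12
f 10 12 4
f 11 1 13
f 11 13 12
f 12 13 14
f 12 14 4
f 13 1 15
f 13 15 14
f 14 15 16
f 14 16 4
f 15 1 17
f 15 17 16
f 16 17 18
f 16 18 4
f 17 1 19
f 17 19 18
f 18 19 20
f 18 20 4
f 19 1 21
f 19 21 20
f 20 21 22
f 20 22 4
f 21 1 23
f 21 23 22
f 22 23 24
f 22 24 4
f 23 1 25
f 23 25 24
f 24 25 26
f 24 26 4
f 25 1 27
f 25 27 26
f 26 27 28
f 26 28 4
f 27 1 29
f 27 29 28
f 28 29 30
f 28 30 4
f 29 1 31
f 29 31 30
f 30 31 32
f 30 32 4
f 31 1 2
f 31 2 32
f 32 2 3
f 32 3 4
f 34 33 37
f 34 37 35
f 35 37 38
f 35 38 36
f 37 33 39
f 37 39 38
f 38 39 40
f 38 40 36
f 39 33 41
f 39 41 40
f 40 41 42
f 40 42 36
f 41 33 43
f 41 43 42
f 42 43 44
f 42 44 36
f 43 33 45
f 43 45 44
f 44 45 46
f 44 46 36
f 45 33 47
f 45 47 46
f 46 47 48
f 46 48 36
f 47 33 49
f 47 49 48
f 48 49 50
f 48 50 36
f 49 33 51
f 49 51 50
f 50 51 52
f 50 52 36
f 51 33 53
f 51 53 52
f 52 53 54
f 52 54 36
f 53 33 55
f 53 55 54
f 54 55 56
f 54 56 36
f 55 33 57
f 55 57 56
f 56 57 58
f 56 58 36
f 57 33 59
f 57 59 58
f 58 59 60
f 58 60 36
f 59 33 61
f 59 61 60
f 60 61 62
f 60 62 36
f 61 33 34
f 61 34 62
f 62 34 35
f 62 35 36



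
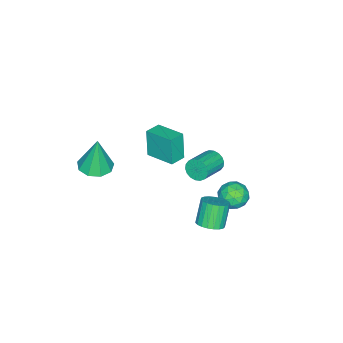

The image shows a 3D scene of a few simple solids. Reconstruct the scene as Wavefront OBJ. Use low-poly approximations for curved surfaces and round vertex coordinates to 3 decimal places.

v 3.49 -4.005 -1.507
v 4.451 -3.878 -1.498
v 3.45 -3.855 0.627
v 4.145 -3.291 -1.545
v 3.533 -3.038 -1.574
v 2.9 -3.238 -1.572
v 2.543 -3.796 -1.539
v 2.629 -4.452 -1.492
v 3.118 -4.899 -1.451
v 3.78 -4.928 -1.437
v 4.307 -4.525 -1.456
v 3.804 2.892 -2.755
v 4.43 3.075 -2.366
v 3.683 2.972 -1.115
v 3.056 2.788 -1.505
v 4.301 3.358 -2.419
v 3.554 3.255 -1.169
v 4.085 3.561 -2.531
v 3.338 3.458 -1.281
v 3.821 3.648 -2.682
v 3.074 3.545 -1.432
v 3.554 3.604 -2.845
v 2.807 3.501 -1.595
v 3.33 3.437 -2.993
v 2.583 3.334 -1.743
v 3.188 3.176 -3.099
v 2.441 3.072 -1.849
v 3.152 2.865 -3.146
v 2.405 2.762 -1.896
v 3.229 2.559 -3.126
v 2.482 2.456 -1.876
v 3.405 2.311 -3.041
v 2.658 2.208 -1.791
v 3.65 2.163 -2.907
v 2.903 2.06 -1.657
v 3.922 2.141 -2.746
v 3.175 2.038 -1.496
v 4.173 2.249 -2.588
v 3.426 2.145 -1.337
v 4.36 2.468 -2.458
v 3.613 2.364 -1.208
v 4.451 2.76 -2.379
v 3.704 2.657 -1.129
v -0.65 -2.528 -3.094
v -0.98 -2.781 -1.415
v -0.313 -0.861 -2.776
v -0.643 -1.114 -1.097
v 0.283 -2.746 -2.943
v -0.047 -2.999 -1.264
v 0.62 -1.079 -2.625
v 0.29 -1.332 -0.946
v 1.747 3.368 -3.134
v 2.246 2.857 -2.615
v 0.614 3.103 -2.305
v 1.113 2.592 -1.786
v 1.242 3.466 -1.801
v 1.942 3.629 -2.314
v 0.918 2.331 -2.606
v 1.618 2.494 -3.119
v 1.734 2.216 -2.289
v 1.934 2.917 -1.791
v 0.926 3.043 -3.129
v 1.126 3.744 -2.631
v 2.096 3.136 -2.948
v 0.764 2.824 -1.972
v 0.84 3.338 -1.981
v 1.133 3.037 -1.676
v 1.917 3.59 -2.77
v 2.211 3.289 -2.465
v 1.621 3.647 -1.986
v 0.649 2.671 -2.455
v 0.943 2.37 -2.15
v 1.727 2.923 -3.244
v 2.02 2.622 -2.939
v 1.239 2.313 -2.934
v 2.088 2.458 -2.451
v 1.422 2.303 -1.963
v 1.307 2.149 -2.446
v 1.719 2.245 -2.747
v 2.206 2.871 -2.158
v 1.54 2.715 -1.671
v 1.616 3.228 -1.679
v 2.028 3.325 -1.981
v 1.905 2.494 -1.966
v 1.32 3.245 -3.249
v 0.654 3.089 -2.762
v 0.832 2.635 -2.939
v 1.244 2.732 -3.241
v 1.438 3.657 -2.957
v 0.772 3.502 -2.469
v 1.141 3.715 -2.173
v 1.553 3.811 -2.474
v 0.955 3.466 -2.954
v -1.986 -0.021 -4.21
v -1.752 0.335 -4.778
v -0.201 0.178 -4.238
v -0.434 -0.179 -3.67
v -1.802 0.564 -4.567
v -0.251 0.407 -4.027
v -1.889 0.678 -4.285
v -0.338 0.521 -3.745
v -1.995 0.653 -3.988
v -0.443 0.496 -3.448
v -2.099 0.494 -3.735
v -0.547 0.337 -3.195
v -2.18 0.234 -3.577
v -0.629 0.076 -3.037
v -2.223 -0.078 -3.543
v -0.672 -0.235 -3.003
v -2.219 -0.378 -3.642
v -0.668 -0.535 -3.102
v -2.169 -0.607 -3.853
v -0.618 -0.764 -3.313
v -2.082 -0.721 -4.135
v -0.531 -0.878 -3.595
v -1.977 -0.696 -4.432
v -0.425 -0.853 -3.892
v -1.873 -0.537 -4.685
v -0.321 -0.694 -4.145
v -1.791 -0.276 -4.843
v -0.24 -0.434 -4.303
v -1.748 0.035 -4.877
v -0.197 -0.122 -4.337
f 2 1 4
f 2 4 3
f 4 1 5
f 4 5 3
f 5 1 6
f 5 6 3
f 6 1 7
f 6 7 3
f 7 1 8
f 7 8 3
f 8 1 9
f 8 9 3
f 9 1 10
f 9 10 3
f 10 1 11
f 10 11 3
f 11 1 2
f 11 2 3
f 13 12 16
f 13 16 14
f 14 16 17
f 14 17 15
f 16 12 18
f 16 18 17
f 17 18 19
f 17 19 15
f 18 12 20
f 18 20 19
f 19 20 21
f 19 21 15
f 20 12 22
f 20 22 21
f 21 22 23
f 21 23 15
f 22 12 24
f 22 24 23
f 23 24 25
f 23 25 15
f 24 12 26
f 24 26 25
f 25 26 27
f 25 27 15
f 26 12 28
f 26 28 27
f 27 28 29
f 27 29 15
f 28 12 30
f 28 30 29
f 29 30 31
f 29 31 15
f 30 12 32
f 30 32 31
f 31 32 33
f 31 33 15
f 32 12 34
f 32 34 33
f 33 34 35
f 33 35 15
f 34 12 36
f 34 36 35
f 35 36 37
f 35 37 15
f 36 12 38
f 36 38 37
f 37 38 39
f 37 39 15
f 38 12 40
f 38 40 39
f 39 40 41
f 39 41 15
f 40 12 42
f 40 42 41
f 41 42 43
f 41 43 15
f 42 12 13
f 42 13 43
f 43 13 14
f 43 14 15
f 45 47 44
f 48 45 44
f 44 47 46
f 46 48 44
f 45 51 47
f 49 45 48
f 49 51 45
f 47 51 46
f 50 48 46
f 46 51 50
f 50 49 48
f 51 49 50
f 52 89 68
f 89 63 92
f 68 92 57
f 89 92 68
f 52 68 64
f 68 57 69
f 64 69 53
f 68 69 64
f 52 64 73
f 64 53 74
f 73 74 59
f 64 74 73
f 52 73 85
f 73 59 88
f 85 88 62
f 73 88 85
f 52 85 89
f 85 62 93
f 89 93 63
f 85 93 89
f 53 69 80
f 69 57 83
f 80 83 61
f 69 83 80
f 57 92 70
f 92 63 91
f 70 91 56
f 92 91 70
f 63 93 90
f 93 62 86
f 90 86 54
f 93 86 90
f 62 88 87
f 88 59 75
f 87 75 58
f 88 75 87
f 59 74 79
f 74 53 76
f 79 76 60
f 74 76 79
f 55 81 67
f 81 61 82
f 67 82 56
f 81 82 67
f 55 67 65
f 67 56 66
f 65 66 54
f 67 66 65
f 55 65 72
f 65 54 71
f 72 71 58
f 65 71 72
f 55 72 77
f 72 58 78
f 77 78 60
f 72 78 77
f 55 77 81
f 77 60 84
f 81 84 61
f 77 84 81
f 56 82 70
f 82 61 83
f 70 83 57
f 82 83 70
f 54 66 90
f 66 56 91
f 90 91 63
f 66 91 90
f 58 71 87
f 71 54 86
f 87 86 62
f 71 86 87
f 60 78 79
f 78 58 75
f 79 75 59
f 78 75 79
f 61 84 80
f 84 60 76
f 80 76 53
f 84 76 80
f 95 94 98
f 95 98 96
f 96 98 99
f 96 99 97
f 98 94 100
f 98 100 99
f 99 100 101
f 99 101 97
f 100 94 102
f 100 102 101
f 101 102 103
f 101 103 97
f 102 94 104
f 102 104 103
f 103 104 105
f 103 105 97
f 104 94 106
f 104 106 105
f 105 106 107
f 105 107 97
f 106 94 108
f 106 108 107
f 107 108 109
f 107 109 97
f 108 94 110
f 108 110 109
f 109 110 111
f 109 111 97
f 110 94 112
f 110 112 111
f 111 112 113
f 111 113 97
f 112 94 114
f 112 114 113
f 113 114 115
f 113 115 97
f 114 94 116
f 114 116 115
f 115 116 117
f 115 117 97
f 116 94 118
f 116 118 117
f 117 118 119
f 117 119 97
f 118 94 120
f 118 120 119
f 119 120 121
f 119 121 97
f 120 94 122
f 120 122 121
f 121 122 123
f 121 123 97
f 122 94 95
f 122 95 123
f 123 95 96
f 123 96 97



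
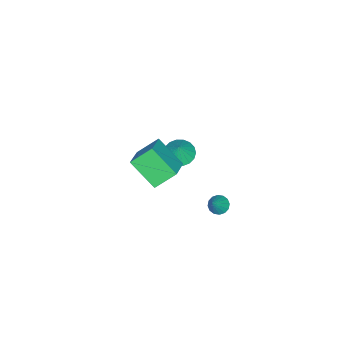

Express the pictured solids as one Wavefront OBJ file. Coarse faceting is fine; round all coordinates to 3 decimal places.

v 1.353 3.185 2.426
v 1.232 1.669 3.662
v 2.748 3.649 3.131
v 2.626 2.133 4.367
v 2.114 2.347 1.473
v 1.992 0.831 2.709
v 3.508 2.811 2.178
v 3.387 1.295 3.414
v -1.674 3.622 -4.039
v -1.257 3.307 -4.354
v -0.786 3.718 -2.961
v -1.203 3.61 -4.426
v -1.274 3.916 -4.394
v -1.453 4.143 -4.267
v -1.691 4.231 -4.079
v -1.924 4.155 -3.88
v -2.091 3.937 -3.724
v -2.145 3.634 -3.652
v -2.074 3.329 -3.684
v -1.895 3.101 -3.811
v -1.657 3.014 -3.999
v -1.423 3.089 -4.198
v -2.962 0.406 -2.248
v -2.368 0.97 -2.596
v -2.518 0.614 -1.152
v -2.677 1.205 -2.516
v -3.042 1.282 -2.382
v -3.391 1.185 -2.222
v -3.655 0.934 -2.067
v -3.782 0.578 -1.948
v -3.747 0.188 -1.888
v -3.556 -0.159 -1.899
v -3.247 -0.394 -1.98
v -2.882 -0.471 -2.113
v -2.533 -0.374 -2.273
v -2.269 -0.123 -2.428
v -2.142 0.233 -2.547
v -2.177 0.623 -2.607
f 2 4 1
f 5 2 1
f 1 4 3
f 3 5 1
f 2 8 4
f 6 2 5
f 6 8 2
f 4 8 3
f 7 5 3
f 3 8 7
f 7 6 5
f 8 6 7
f 10 9 12
f 10 12 11
f 12 9 13
f 12 13 11
f 13 9 14
f 13 14 11
f 14 9 15
f 14 15 11
f 15 9 16
f 15 16 11
f 16 9 17
f 16 17 11
f 17 9 18
f 17 18 11
f 18 9 19
f 18 19 11
f 19 9 20
f 19 20 11
f 20 9 21
f 20 21 11
f 21 9 22
f 21 22 11
f 22 9 10
f 22 10 11
f 24 23 26
f 24 26 25
f 26 23 27
f 26 27 25
f 27 23 28
f 27 28 25
f 28 23 29
f 28 29 25
f 29 23 30
f 29 30 25
f 30 23 31
f 30 31 25
f 31 23 32
f 31 32 25
f 32 23 33
f 32 33 25
f 33 23 34
f 33 34 25
f 34 23 35
f 34 35 25
f 35 23 36
f 35 36 25
f 36 23 37
f 36 37 25
f 37 23 38
f 37 38 25
f 38 23 24
f 38 24 25



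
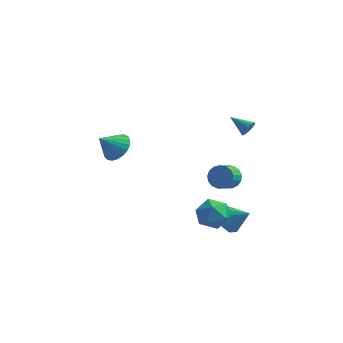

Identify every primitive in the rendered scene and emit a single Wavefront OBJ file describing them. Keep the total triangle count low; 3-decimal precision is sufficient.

v 2.642 0.683 -4.262
v 3.151 1.065 -4.912
v 3.778 0.537 -3.458
v 2.934 1.503 -4.526
v 2.581 1.558 -4.017
v 2.256 1.203 -3.622
v 2.111 0.605 -3.527
v 2.215 0.044 -3.775
v 2.518 -0.218 -4.252
v 2.879 -0.058 -4.733
v 3.129 0.449 -4.994
v 3.717 0.204 3.14
v 3.961 0.46 3.507
v 2.663 0.516 3.62
v 3.934 0.617 3.345
v 3.863 0.692 3.143
v 3.764 0.67 2.94
v 3.656 0.556 2.776
v 3.56 0.372 2.685
v 3.494 0.155 2.683
v 3.473 -0.053 2.772
v 3.5 -0.21 2.934
v 3.571 -0.285 3.136
v 3.67 -0.263 3.339
v 3.778 -0.149 3.503
v 3.874 0.035 3.594
v 3.94 0.252 3.596
v -3.524 0.855 -0.12
v -3.063 1.309 0.549
v -4.256 0.185 0.84
v -3.363 1.544 0.484
v -3.691 1.66 0.315
v -3.99 1.637 0.07
v -4.208 1.478 -0.207
v -4.308 1.212 -0.469
v -4.272 0.884 -0.671
v -4.107 0.551 -0.777
v -3.841 0.27 -0.77
v -3.52 0.091 -0.65
v -3.2 0.043 -0.439
v -2.936 0.136 -0.172
v -2.773 0.353 0.104
v -2.74 0.657 0.341
v -2.843 0.995 0.498
v 1.868 3.203 -2.808
v 2.569 3.203 -2.514
v 2.354 2.337 -1.999
v 1.652 2.337 -2.292
v 2.374 3.394 -2.274
v 2.159 2.529 -1.759
v 2.063 3.542 -2.156
v 1.848 2.676 -1.641
v 1.708 3.612 -2.187
v 1.492 2.746 -1.672
v 1.389 3.588 -2.361
v 1.173 2.722 -1.845
v 1.179 3.476 -2.636
v 0.964 2.61 -2.121
v 1.128 3.301 -2.951
v 0.913 2.436 -2.436
v 1.246 3.104 -3.233
v 1.03 2.239 -2.718
v 1.506 2.93 -3.418
v 1.291 2.064 -2.903
v 1.849 2.818 -3.462
v 1.634 1.952 -2.947
v 2.197 2.794 -3.357
v 1.981 1.928 -2.842
v 2.469 2.864 -3.126
v 2.253 1.998 -2.611
v 2.603 3.011 -2.822
v 2.388 2.146 -2.307
v 2.524 -0.761 -2.234
v 3.27 -1.323 -2.588
v 1.69 -2.097 -1.872
v 2.436 -2.659 -2.226
v 2.561 -2.135 -1.384
v 3.076 -1.309 -1.608
v 1.884 -2.111 -2.852
v 2.399 -1.285 -3.076
v 2.875 -2.157 -2.97
v 3.293 -2.172 -2.063
v 1.667 -1.248 -2.397
v 2.085 -1.263 -1.49
f 2 1 4
f 2 4 3
f 4 1 5
f 4 5 3
f 5 1 6
f 5 6 3
f 6 1 7
f 6 7 3
f 7 1 8
f 7 8 3
f 8 1 9
f 8 9 3
f 9 1 10
f 9 10 3
f 10 1 11
f 10 11 3
f 11 1 2
f 11 2 3
f 13 12 15
f 13 15 14
f 15 12 16
f 15 16 14
f 16 12 17
f 16 17 14
f 17 12 18
f 17 18 14
f 18 12 19
f 18 19 14
f 19 12 20
f 19 20 14
f 20 12 21
f 20 21 14
f 21 12 22
f 21 22 14
f 22 12 23
f 22 23 14
f 23 12 24
f 23 24 14
f 24 12 25
f 24 25 14
f 25 12 26
f 25 26 14
f 26 12 27
f 26 27 14
f 27 12 13
f 27 13 14
f 29 28 31
f 29 31 30
f 31 28 32
f 31 32 30
f 32 28 33
f 32 33 30
f 33 28 34
f 33 34 30
f 34 28 35
f 34 35 30
f 35 28 36
f 35 36 30
f 36 28 37
f 36 37 30
f 37 28 38
f 37 38 30
f 38 28 39
f 38 39 30
f 39 28 40
f 39 40 30
f 40 28 41
f 40 41 30
f 41 28 42
f 41 42 30
f 42 28 43
f 42 43 30
f 43 28 44
f 43 44 30
f 44 28 29
f 44 29 30
f 46 45 49
f 46 49 47
f 47 49 50
f 47 50 48
f 49 45 51
f 49 51 50
f 50 51 52
f 50 52 48
f 51 45 53
f 51 53 52
f 52 53 54
f 52 54 48
f 53 45 55
f 53 55 54
f 54 55 56
f 54 56 48
f 55 45 57
f 55 57 56
f 56 57 58
f 56 58 48
f 57 45 59
f 57 59 58
f 58 59 60
f 58 60 48
f 59 45 61
f 59 61 60
f 60 61 62
f 60 62 48
f 61 45 63
f 61 63 62
f 62 63 64
f 62 64 48
f 63 45 65
f 63 65 64
f 64 65 66
f 64 66 48
f 65 45 67
f 65 67 66
f 66 67 68
f 66 68 48
f 67 45 69
f 67 69 68
f 68 69 70
f 68 70 48
f 69 45 71
f 69 71 70
f 70 71 72
f 70 72 48
f 71 45 46
f 71 46 72
f 72 46 47
f 72 47 48
f 73 84 78
f 73 78 74
f 73 74 80
f 73 80 83
f 73 83 84
f 74 78 82
f 78 84 77
f 84 83 75
f 83 80 79
f 80 74 81
f 76 82 77
f 76 77 75
f 76 75 79
f 76 79 81
f 76 81 82
f 77 82 78
f 75 77 84
f 79 75 83
f 81 79 80
f 82 81 74



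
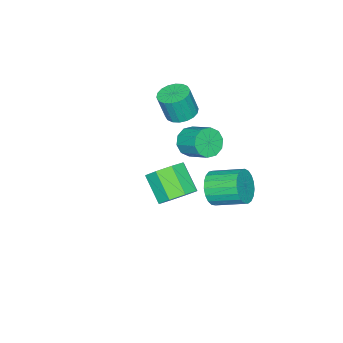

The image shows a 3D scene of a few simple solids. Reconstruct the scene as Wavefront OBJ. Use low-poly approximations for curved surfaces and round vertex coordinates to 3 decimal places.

v -1.394 0.907 -4.315
v -0.85 0.733 -3.47
v -1.323 2.318 -2.839
v -1.866 2.493 -3.685
v -0.564 0.919 -3.722
v -1.037 2.504 -3.092
v -0.421 1.103 -4.077
v -0.894 2.688 -3.446
v -0.447 1.252 -4.473
v -0.919 2.837 -3.842
v -0.636 1.343 -4.841
v -1.109 2.928 -4.211
v -0.956 1.358 -5.119
v -1.429 2.943 -4.489
v -1.352 1.295 -5.258
v -1.825 2.88 -4.628
v -1.755 1.165 -5.234
v -2.228 2.75 -4.603
v -2.096 0.991 -5.051
v -2.568 2.576 -4.42
v -2.315 0.802 -4.74
v -2.787 2.387 -4.11
v -2.375 0.631 -4.357
v -2.847 2.217 -3.726
v -2.265 0.509 -3.966
v -2.738 2.094 -3.335
v -2.005 0.455 -3.635
v -2.477 2.04 -3.005
v -1.639 0.479 -3.422
v -2.111 2.064 -2.792
v -1.23 0.578 -3.364
v -1.703 2.163 -2.734
v 0.442 0.817 0.608
v 0.916 0.389 1.169
v 1.171 1.595 1.873
v 0.698 2.023 1.312
v 1.231 0.549 0.78
v 1.486 1.756 1.485
v 1.244 0.812 0.325
v 1.499 2.018 1.03
v 0.951 1.077 -0.022
v 1.207 2.283 0.683
v 0.464 1.242 -0.128
v 0.719 2.448 0.577
v -0.031 1.245 0.047
v 0.224 2.451 0.751
v -0.346 1.084 0.435
v -0.091 2.291 1.14
v -0.359 0.822 0.89
v -0.104 2.028 1.595
v -0.067 0.557 1.237
v 0.189 1.763 1.942
v 0.421 0.392 1.343
v 0.676 1.598 2.048
v -2.593 -1.809 -0.585
v -1.827 -2.137 -0.799
v -1.542 -2.459 0.711
v -2.307 -2.131 0.925
v -1.747 -1.769 -0.736
v -1.462 -2.09 0.774
v -1.834 -1.408 -0.643
v -1.549 -1.729 0.867
v -2.072 -1.126 -0.538
v -1.787 -1.448 0.972
v -2.412 -0.98 -0.443
v -2.127 -1.302 1.068
v -2.789 -0.999 -0.375
v -2.504 -1.32 1.135
v -3.126 -1.177 -0.35
v -2.841 -1.499 1.16
v -3.358 -1.481 -0.371
v -3.073 -1.803 1.139
v -3.438 -1.85 -0.434
v -3.153 -2.171 1.076
v -3.351 -2.211 -0.527
v -3.066 -2.532 0.983
v -3.113 -2.492 -0.632
v -2.828 -2.814 0.878
v -2.773 -2.638 -0.728
v -2.488 -2.96 0.783
v -2.396 -2.62 -0.795
v -2.111 -2.941 0.715
v -2.059 -2.441 -0.82
v -1.774 -2.763 0.69
v 3.705 2.368 -0.372
v 4.626 1.93 -0.381
v 4.097 0.794 0.723
v 3.175 1.232 0.732
v 4.565 2.487 0.162
v 4.036 1.351 1.267
v 4.001 2.974 0.393
v 3.472 1.839 1.497
v 3.263 3.106 0.175
v 2.734 1.971 1.28
v 2.783 2.806 -0.363
v 2.254 1.67 0.741
v 2.844 2.249 -0.907
v 2.315 1.113 0.198
v 3.408 1.761 -1.137
v 2.879 0.626 -0.033
v 4.146 1.629 -0.92
v 3.617 0.494 0.185
f 2 1 5
f 2 5 3
f 3 5 6
f 3 6 4
f 5 1 7
f 5 7 6
f 6 7 8
f 6 8 4
f 7 1 9
f 7 9 8
f 8 9 10
f 8 10 4
f 9 1 11
f 9 11 10
f 10 11 12
f 10 12 4
f 11 1 13
f 11 13 12
f 12 13 14
f 12 14 4
f 13 1 15
f 13 15 14
f 14 15 16
f 14 16 4
f 15 1 17
f 15 17 16
f 16 17 18
f 16 18 4
f 17 1 19
f 17 19 18
f 18 19 20
f 18 20 4
f 19 1 21
f 19 21 20
f 20 21 22
f 20 22 4
f 21 1 23
f 21 23 22
f 22 23 24
f 22 24 4
f 23 1 25
f 23 25 24
f 24 25 26
f 24 26 4
f 25 1 27
f 25 27 26
f 26 27 28
f 26 28 4
f 27 1 29
f 27 29 28
f 28 29 30
f 28 30 4
f 29 1 31
f 29 31 30
f 30 31 32
f 30 32 4
f 31 1 2
f 31 2 32
f 32 2 3
f 32 3 4
f 34 33 37
f 34 37 35
f 35 37 38
f 35 38 36
f 37 33 39
f 37 39 38
f 38 39 40
f 38 40 36
f 39 33 41
f 39 41 40
f 40 41 42
f 40 42 36
f 41 33 43
f 41 43 42
f 42 43 44
f 42 44 36
f 43 33 45
f 43 45 44
f 44 45 46
f 44 46 36
f 45 33 47
f 45 47 46
f 46 47 48
f 46 48 36
f 47 33 49
f 47 49 48
f 48 49 50
f 48 50 36
f 49 33 51
f 49 51 50
f 50 51 52
f 50 52 36
f 51 33 53
f 51 53 52
f 52 53 54
f 52 54 36
f 53 33 34
f 53 34 54
f 54 34 35
f 54 35 36
f 56 55 59
f 56 59 57
f 57 59 60
f 57 60 58
f 59 55 61
f 59 61 60
f 60 61 62
f 60 62 58
f 61 55 63
f 61 63 62
f 62 63 64
f 62 64 58
f 63 55 65
f 63 65 64
f 64 65 66
f 64 66 58
f 65 55 67
f 65 67 66
f 66 67 68
f 66 68 58
f 67 55 69
f 67 69 68
f 68 69 70
f 68 70 58
f 69 55 71
f 69 71 70
f 70 71 72
f 70 72 58
f 71 55 73
f 71 73 72
f 72 73 74
f 72 74 58
f 73 55 75
f 73 75 74
f 74 75 76
f 74 76 58
f 75 55 77
f 75 77 76
f 76 77 78
f 76 78 58
f 77 55 79
f 77 79 78
f 78 79 80
f 78 80 58
f 79 55 81
f 79 81 80
f 80 81 82
f 80 82 58
f 81 55 83
f 81 83 82
f 82 83 84
f 82 84 58
f 83 55 56
f 83 56 84
f 84 56 57
f 84 57 58
f 86 85 89
f 86 89 87
f 87 89 90
f 87 90 88
f 89 85 91
f 89 91 90
f 90 91 92
f 90 92 88
f 91 85 93
f 91 93 92
f 92 93 94
f 92 94 88
f 93 85 95
f 93 95 94
f 94 95 96
f 94 96 88
f 95 85 97
f 95 97 96
f 96 97 98
f 96 98 88
f 97 85 99
f 97 99 98
f 98 99 100
f 98 100 88
f 99 85 101
f 99 101 100
f 100 101 102
f 100 102 88
f 101 85 86
f 101 86 102
f 102 86 87
f 102 87 88



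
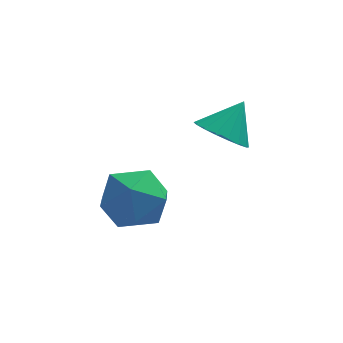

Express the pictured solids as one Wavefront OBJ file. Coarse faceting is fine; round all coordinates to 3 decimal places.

v -2.106 0.764 -0.206
v -1.703 0.18 0.451
v -2.497 -0.48 -1.071
v -2.094 -1.064 -0.414
v -2.905 -0.582 -0.2
v -2.663 0.187 0.334
v -1.537 -0.487 -0.954
v -1.295 0.282 -0.42
v -1.351 -0.593 -0.011
v -2.197 -0.651 0.455
v -2.003 0.351 -1.075
v -2.849 0.293 -0.609
v 0.14 2.289 0.045
v 0.722 1.781 -0.063
v 0.74 2.791 0.915
v 0.809 2.043 -0.273
v 0.763 2.353 -0.421
v 0.594 2.651 -0.476
v 0.335 2.878 -0.429
v 0.037 2.987 -0.287
v -0.24 2.959 -0.08
v -0.441 2.797 0.152
v -0.528 2.535 0.363
v -0.482 2.224 0.51
v -0.313 1.926 0.566
v -0.054 1.7 0.518
v 0.244 1.591 0.377
v 0.521 1.619 0.169
f 1 12 6
f 1 6 2
f 1 2 8
f 1 8 11
f 1 11 12
f 2 6 10
f 6 12 5
f 12 11 3
f 11 8 7
f 8 2 9
f 4 10 5
f 4 5 3
f 4 3 7
f 4 7 9
f 4 9 10
f 5 10 6
f 3 5 12
f 7 3 11
f 9 7 8
f 10 9 2
f 14 13 16
f 14 16 15
f 16 13 17
f 16 17 15
f 17 13 18
f 17 18 15
f 18 13 19
f 18 19 15
f 19 13 20
f 19 20 15
f 20 13 21
f 20 21 15
f 21 13 22
f 21 22 15
f 22 13 23
f 22 23 15
f 23 13 24
f 23 24 15
f 24 13 25
f 24 25 15
f 25 13 26
f 25 26 15
f 26 13 27
f 26 27 15
f 27 13 28
f 27 28 15
f 28 13 14
f 28 14 15



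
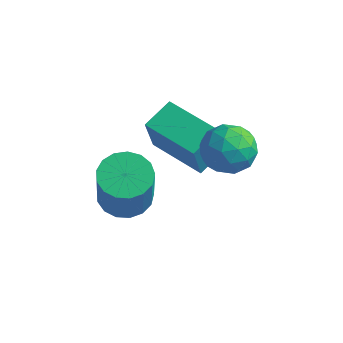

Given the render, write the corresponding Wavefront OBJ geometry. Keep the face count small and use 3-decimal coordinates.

v -0.171 -2.359 0.904
v 0.008 -3.007 2.498
v -0.034 -1.259 1.335
v 0.145 -1.906 2.929
v 1.775 -2.494 0.631
v 1.954 -3.141 2.225
v 1.912 -1.393 1.062
v 2.091 -2.041 2.656
v 3.27 -2.107 3.257
v 3.757 -2.471 2.532
v 2.403 -3.369 3.308
v 2.89 -3.733 2.583
v 3.305 -3.629 3.427
v 3.841 -2.849 3.395
v 2.319 -2.991 2.445
v 2.855 -2.211 2.413
v 3.169 -3.017 2.03
v 3.779 -3.412 2.637
v 2.381 -2.428 3.203
v 2.991 -2.823 3.81
v 3.589 -2.179 2.89
v 2.571 -3.661 2.95
v 2.814 -3.6 3.446
v 3.101 -3.814 3.02
v 3.639 -2.401 3.398
v 3.925 -2.615 2.971
v 3.66 -3.295 3.497
v 2.235 -3.225 2.869
v 2.521 -3.439 2.442
v 3.059 -2.026 2.82
v 3.346 -2.24 2.394
v 2.5 -2.545 2.343
v 3.53 -2.714 2.169
v 3.021 -3.455 2.199
v 2.685 -3.019 2.117
v 3 -2.561 2.099
v 3.889 -2.945 2.526
v 3.379 -3.687 2.556
v 3.623 -3.626 3.052
v 3.938 -3.167 3.033
v 3.543 -3.266 2.23
v 2.781 -2.153 3.284
v 2.271 -2.895 3.314
v 2.222 -2.673 2.807
v 2.537 -2.214 2.788
v 3.139 -2.385 3.641
v 2.63 -3.126 3.671
v 3.16 -3.279 3.741
v 3.475 -2.821 3.723
v 2.617 -2.574 3.61
v -0.348 -3.615 -0.833
v 0.481 -3.804 -1.155
v 1.078 -4.534 0.81
v 0.248 -4.345 1.133
v 0.516 -3.394 -1.013
v 1.113 -4.124 0.952
v 0.352 -3.034 -0.83
v 0.949 -3.764 1.136
v 0.028 -2.807 -0.647
v 0.625 -3.538 1.318
v -0.382 -2.766 -0.507
v 0.215 -3.496 1.458
v -0.785 -2.919 -0.441
v -0.188 -3.649 1.524
v -1.088 -3.231 -0.466
v -0.491 -3.961 1.5
v -1.221 -3.631 -0.574
v -0.624 -4.362 1.391
v -1.154 -4.028 -0.741
v -0.557 -4.758 1.224
v -0.903 -4.33 -0.93
v -0.306 -5.06 1.036
v -0.525 -4.468 -1.096
v 0.072 -5.198 0.869
v -0.106 -4.411 -1.202
v 0.491 -5.141 0.763
v 0.257 -4.171 -1.223
v 0.854 -4.901 0.742
f 2 4 1
f 5 2 1
f 1 4 3
f 3 5 1
f 2 8 4
f 6 2 5
f 6 8 2
f 4 8 3
f 7 5 3
f 3 8 7
f 7 6 5
f 8 6 7
f 9 46 25
f 46 20 49
f 25 49 14
f 46 49 25
f 9 25 21
f 25 14 26
f 21 26 10
f 25 26 21
f 9 21 30
f 21 10 31
f 30 31 16
f 21 31 30
f 9 30 42
f 30 16 45
f 42 45 19
f 30 45 42
f 9 42 46
f 42 19 50
f 46 50 20
f 42 50 46
f 10 26 37
f 26 14 40
f 37 40 18
f 26 40 37
f 14 49 27
f 49 20 48
f 27 48 13
f 49 48 27
f 20 50 47
f 50 19 43
f 47 43 11
f 50 43 47
f 19 45 44
f 45 16 32
f 44 32 15
f 45 32 44
f 16 31 36
f 31 10 33
f 36 33 17
f 31 33 36
f 12 38 24
f 38 18 39
f 24 39 13
f 38 39 24
f 12 24 22
f 24 13 23
f 22 23 11
f 24 23 22
f 12 22 29
f 22 11 28
f 29 28 15
f 22 28 29
f 12 29 34
f 29 15 35
f 34 35 17
f 29 35 34
f 12 34 38
f 34 17 41
f 38 41 18
f 34 41 38
f 13 39 27
f 39 18 40
f 27 40 14
f 39 40 27
f 11 23 47
f 23 13 48
f 47 48 20
f 23 48 47
f 15 28 44
f 28 11 43
f 44 43 19
f 28 43 44
f 17 35 36
f 35 15 32
f 36 32 16
f 35 32 36
f 18 41 37
f 41 17 33
f 37 33 10
f 41 33 37
f 52 51 55
f 52 55 53
f 53 55 56
f 53 56 54
f 55 51 57
f 55 57 56
f 56 57 58
f 56 58 54
f 57 51 59
f 57 59 58
f 58 59 60
f 58 60 54
f 59 51 61
f 59 61 60
f 60 61 62
f 60 62 54
f 61 51 63
f 61 63 62
f 62 63 64
f 62 64 54
f 63 51 65
f 63 65 64
f 64 65 66
f 64 66 54
f 65 51 67
f 65 67 66
f 66 67 68
f 66 68 54
f 67 51 69
f 67 69 68
f 68 69 70
f 68 70 54
f 69 51 71
f 69 71 70
f 70 71 72
f 70 72 54
f 71 51 73
f 71 73 72
f 72 73 74
f 72 74 54
f 73 51 75
f 73 75 74
f 74 75 76
f 74 76 54
f 75 51 77
f 75 77 76
f 76 77 78
f 76 78 54
f 77 51 52
f 77 52 78
f 78 52 53
f 78 53 54



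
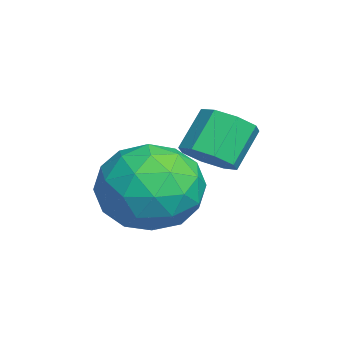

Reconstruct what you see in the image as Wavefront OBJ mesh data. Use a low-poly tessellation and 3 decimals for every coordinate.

v 1.707 -0.844 -3.056
v 2.515 -0.436 -2.27
v 2.865 -2.344 -3.47
v 3.673 -1.936 -2.684
v 2.626 -2.372 -2.295
v 1.911 -1.445 -2.04
v 3.469 -1.335 -3.7
v 2.754 -0.408 -3.445
v 3.604 -0.74 -2.668
v 3.083 -1.381 -1.8
v 2.297 -1.399 -3.94
v 1.776 -2.04 -3.072
v 2.009 -0.508 -2.627
v 3.371 -2.272 -3.113
v 2.755 -2.528 -2.885
v 3.23 -2.289 -2.423
v 1.654 -1.101 -2.492
v 2.129 -0.862 -2.03
v 2.195 -2 -2.044
v 3.251 -1.918 -3.71
v 3.726 -1.679 -3.248
v 2.15 -0.491 -3.317
v 2.625 -0.252 -2.855
v 3.185 -0.78 -3.696
v 3.125 -0.447 -2.399
v 3.805 -1.329 -2.642
v 3.686 -0.975 -3.239
v 3.265 -0.43 -3.089
v 2.818 -0.824 -1.889
v 3.499 -1.706 -2.132
v 2.884 -1.962 -1.903
v 2.463 -1.417 -1.753
v 3.459 -1.002 -2.123
v 1.881 -1.074 -3.608
v 2.562 -1.956 -3.851
v 2.917 -1.363 -3.987
v 2.496 -0.818 -3.837
v 1.575 -1.451 -3.098
v 2.255 -2.333 -3.341
v 2.115 -2.35 -2.651
v 1.694 -1.805 -2.501
v 1.921 -1.778 -3.617
v 3.154 -0.257 -1.89
v 3.59 0.225 -1.878
v 3.041 0.7 -1.038
v 2.606 0.217 -1.05
v 3.207 0.321 -2.182
v 2.659 0.796 -1.342
v 2.794 0.078 -2.315
v 2.245 0.552 -1.475
v 2.592 -0.361 -2.199
v 2.043 0.113 -1.358
v 2.719 -0.74 -1.902
v 2.17 -0.265 -1.062
v 3.101 -0.836 -1.598
v 2.553 -0.361 -0.758
v 3.515 -0.592 -1.465
v 2.966 -0.118 -0.625
v 3.717 -0.153 -1.582
v 3.168 0.321 -0.741
f 1 38 17
f 38 12 41
f 17 41 6
f 38 41 17
f 1 17 13
f 17 6 18
f 13 18 2
f 17 18 13
f 1 13 22
f 13 2 23
f 22 23 8
f 13 23 22
f 1 22 34
f 22 8 37
f 34 37 11
f 22 37 34
f 1 34 38
f 34 11 42
f 38 42 12
f 34 42 38
f 2 18 29
f 18 6 32
f 29 32 10
f 18 32 29
f 6 41 19
f 41 12 40
f 19 40 5
f 41 40 19
f 12 42 39
f 42 11 35
f 39 35 3
f 42 35 39
f 11 37 36
f 37 8 24
f 36 24 7
f 37 24 36
f 8 23 28
f 23 2 25
f 28 25 9
f 23 25 28
f 4 30 16
f 30 10 31
f 16 31 5
f 30 31 16
f 4 16 14
f 16 5 15
f 14 15 3
f 16 15 14
f 4 14 21
f 14 3 20
f 21 20 7
f 14 20 21
f 4 21 26
f 21 7 27
f 26 27 9
f 21 27 26
f 4 26 30
f 26 9 33
f 30 33 10
f 26 33 30
f 5 31 19
f 31 10 32
f 19 32 6
f 31 32 19
f 3 15 39
f 15 5 40
f 39 40 12
f 15 40 39
f 7 20 36
f 20 3 35
f 36 35 11
f 20 35 36
f 9 27 28
f 27 7 24
f 28 24 8
f 27 24 28
f 10 33 29
f 33 9 25
f 29 25 2
f 33 25 29
f 44 43 47
f 44 47 45
f 45 47 48
f 45 48 46
f 47 43 49
f 47 49 48
f 48 49 50
f 48 50 46
f 49 43 51
f 49 51 50
f 50 51 52
f 50 52 46
f 51 43 53
f 51 53 52
f 52 53 54
f 52 54 46
f 53 43 55
f 53 55 54
f 54 55 56
f 54 56 46
f 55 43 57
f 55 57 56
f 56 57 58
f 56 58 46
f 57 43 59
f 57 59 58
f 58 59 60
f 58 60 46
f 59 43 44
f 59 44 60
f 60 44 45
f 60 45 46



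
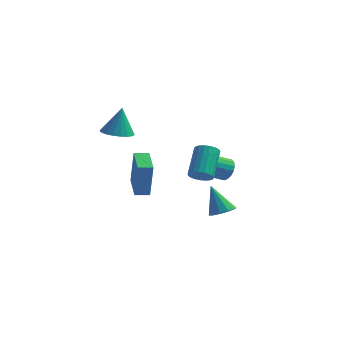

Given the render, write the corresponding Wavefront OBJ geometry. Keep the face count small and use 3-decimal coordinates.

v -2.77 -1.552 3.03
v -2.126 -0.888 2.863
v -2.61 -1.268 4.77
v -2.458 -0.682 2.86
v -2.844 -0.626 2.886
v -3.217 -0.731 2.937
v -3.513 -0.977 3.004
v -3.68 -1.323 3.076
v -3.69 -1.708 3.14
v -3.541 -2.067 3.185
v -3.258 -2.336 3.203
v -2.891 -2.47 3.191
v -2.503 -2.445 3.151
v -2.161 -2.266 3.091
v -1.924 -1.963 3.02
v -1.834 -1.589 2.95
v -1.905 -1.209 2.895
v 2.066 1.802 0.008
v 2.644 1.578 0.448
v 1.712 0.475 1.112
v 1.134 0.698 0.672
v 2.495 1.817 0.635
v 1.563 0.713 1.299
v 2.261 2.053 0.698
v 1.329 0.949 1.363
v 1.988 2.239 0.625
v 1.056 1.135 1.289
v 1.731 2.338 0.429
v 0.799 1.235 1.093
v 1.54 2.332 0.15
v 0.608 1.228 0.814
v 1.453 2.22 -0.157
v 0.521 1.116 0.507
v 1.488 2.025 -0.432
v 0.556 0.922 0.232
v 1.637 1.787 -0.619
v 0.705 0.683 0.045
v 1.871 1.551 -0.683
v 0.939 0.447 -0.018
v 2.144 1.365 -0.609
v 1.212 0.261 0.055
v 2.401 1.265 -0.413
v 1.469 0.162 0.251
v 2.592 1.272 -0.134
v 1.66 0.168 0.53
v 2.679 1.384 0.173
v 1.747 0.28 0.837
v 1.147 3.187 -3.893
v 1.883 3.226 -3.557
v 0.333 3.333 -2.127
v 1.737 3.693 -3.663
v 1.365 3.966 -3.857
v 0.91 3.942 -4.065
v 0.546 3.63 -4.207
v 0.411 3.148 -4.229
v 0.558 2.681 -4.123
v 0.929 2.408 -3.929
v 1.384 2.432 -3.721
v 1.749 2.744 -3.579
v 2.473 -2.056 1.009
v 3.128 -1.847 0.956
v 2.802 -0.475 2.317
v 2.147 -0.684 2.371
v 2.997 -1.683 0.759
v 2.671 -0.312 2.121
v 2.776 -1.584 0.607
v 2.449 -0.213 1.968
v 2.502 -1.567 0.523
v 2.175 -0.195 1.885
v 2.223 -1.634 0.524
v 1.896 -0.262 1.886
v 1.987 -1.774 0.609
v 1.661 -0.402 1.97
v 1.835 -1.963 0.763
v 1.509 -0.591 2.124
v 1.794 -2.168 0.959
v 1.468 -0.796 2.321
v 1.87 -2.353 1.164
v 1.544 -0.982 2.526
v 2.05 -2.487 1.343
v 1.724 -1.116 2.704
v 2.304 -2.547 1.464
v 1.978 -1.175 2.825
v 2.587 -2.522 1.506
v 2.26 -1.15 2.867
v 2.85 -2.416 1.462
v 2.523 -1.044 2.823
v 3.048 -2.248 1.34
v 2.721 -0.876 2.701
v 3.146 -2.046 1.161
v 2.82 -0.674 2.522
v -2.034 -1.45 -0.382
v -1.7 -1.679 1.76
v -1.374 -0.965 -0.433
v -1.04 -1.195 1.709
v -0.96 -2.945 -0.709
v -0.626 -3.175 1.433
v -0.3 -2.461 -0.76
v 0.034 -2.69 1.382
f 2 1 4
f 2 4 3
f 4 1 5
f 4 5 3
f 5 1 6
f 5 6 3
f 6 1 7
f 6 7 3
f 7 1 8
f 7 8 3
f 8 1 9
f 8 9 3
f 9 1 10
f 9 10 3
f 10 1 11
f 10 11 3
f 11 1 12
f 11 12 3
f 12 1 13
f 12 13 3
f 13 1 14
f 13 14 3
f 14 1 15
f 14 15 3
f 15 1 16
f 15 16 3
f 16 1 17
f 16 17 3
f 17 1 2
f 17 2 3
f 19 18 22
f 19 22 20
f 20 22 23
f 20 23 21
f 22 18 24
f 22 24 23
f 23 24 25
f 23 25 21
f 24 18 26
f 24 26 25
f 25 26 27
f 25 27 21
f 26 18 28
f 26 28 27
f 27 28 29
f 27 29 21
f 28 18 30
f 28 30 29
f 29 30 31
f 29 31 21
f 30 18 32
f 30 32 31
f 31 32 33
f 31 33 21
f 32 18 34
f 32 34 33
f 33 34 35
f 33 35 21
f 34 18 36
f 34 36 35
f 35 36 37
f 35 37 21
f 36 18 38
f 36 38 37
f 37 38 39
f 37 39 21
f 38 18 40
f 38 40 39
f 39 40 41
f 39 41 21
f 40 18 42
f 40 42 41
f 41 42 43
f 41 43 21
f 42 18 44
f 42 44 43
f 43 44 45
f 43 45 21
f 44 18 46
f 44 46 45
f 45 46 47
f 45 47 21
f 46 18 19
f 46 19 47
f 47 19 20
f 47 20 21
f 49 48 51
f 49 51 50
f 51 48 52
f 51 52 50
f 52 48 53
f 52 53 50
f 53 48 54
f 53 54 50
f 54 48 55
f 54 55 50
f 55 48 56
f 55 56 50
f 56 48 57
f 56 57 50
f 57 48 58
f 57 58 50
f 58 48 59
f 58 59 50
f 59 48 49
f 59 49 50
f 61 60 64
f 61 64 62
f 62 64 65
f 62 65 63
f 64 60 66
f 64 66 65
f 65 66 67
f 65 67 63
f 66 60 68
f 66 68 67
f 67 68 69
f 67 69 63
f 68 60 70
f 68 70 69
f 69 70 71
f 69 71 63
f 70 60 72
f 70 72 71
f 71 72 73
f 71 73 63
f 72 60 74
f 72 74 73
f 73 74 75
f 73 75 63
f 74 60 76
f 74 76 75
f 75 76 77
f 75 77 63
f 76 60 78
f 76 78 77
f 77 78 79
f 77 79 63
f 78 60 80
f 78 80 79
f 79 80 81
f 79 81 63
f 80 60 82
f 80 82 81
f 81 82 83
f 81 83 63
f 82 60 84
f 82 84 83
f 83 84 85
f 83 85 63
f 84 60 86
f 84 86 85
f 85 86 87
f 85 87 63
f 86 60 88
f 86 88 87
f 87 88 89
f 87 89 63
f 88 60 90
f 88 90 89
f 89 90 91
f 89 91 63
f 90 60 61
f 90 61 91
f 91 61 62
f 91 62 63
f 93 95 92
f 96 93 92
f 92 95 94
f 94 96 92
f 93 99 95
f 97 93 96
f 97 99 93
f 95 99 94
f 98 96 94
f 94 99 98
f 98 97 96
f 99 97 98

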